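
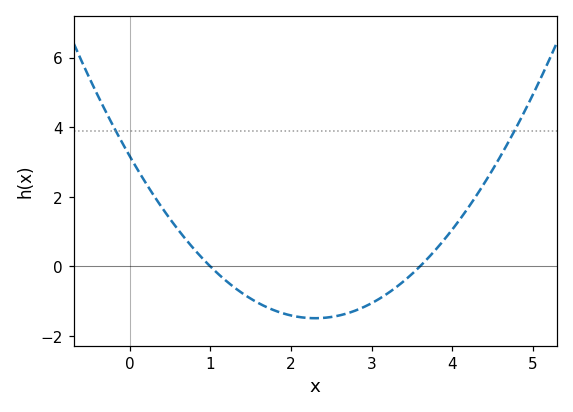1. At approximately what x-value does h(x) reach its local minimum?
2.3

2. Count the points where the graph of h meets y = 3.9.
2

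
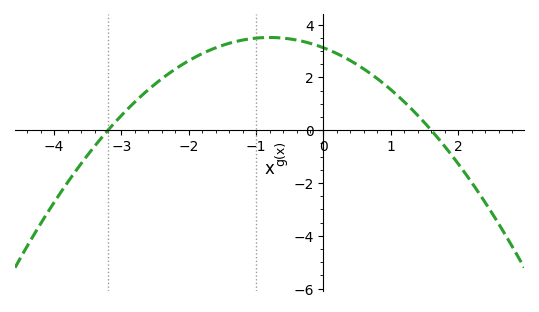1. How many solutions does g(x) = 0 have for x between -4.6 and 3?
2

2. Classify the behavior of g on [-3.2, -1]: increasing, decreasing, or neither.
increasing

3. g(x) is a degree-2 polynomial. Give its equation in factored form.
y = -0.61(x + 3.2)(x - 1.6)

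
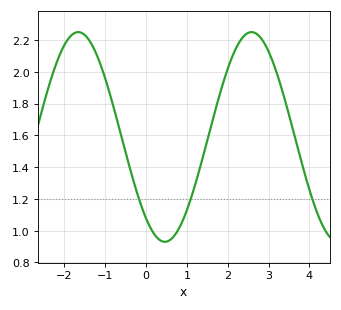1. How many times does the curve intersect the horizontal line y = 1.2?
3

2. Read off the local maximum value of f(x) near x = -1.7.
2.24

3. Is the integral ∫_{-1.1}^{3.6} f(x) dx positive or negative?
positive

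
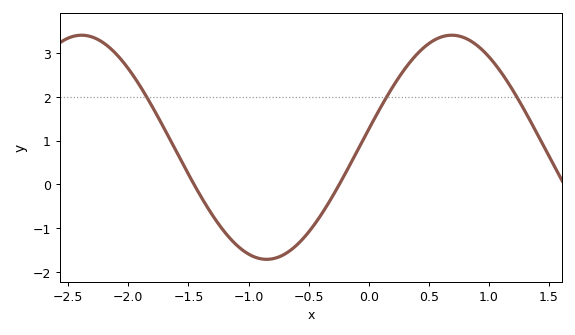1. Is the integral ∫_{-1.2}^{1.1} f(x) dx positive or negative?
positive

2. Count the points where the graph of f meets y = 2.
3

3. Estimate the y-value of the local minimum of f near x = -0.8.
-1.7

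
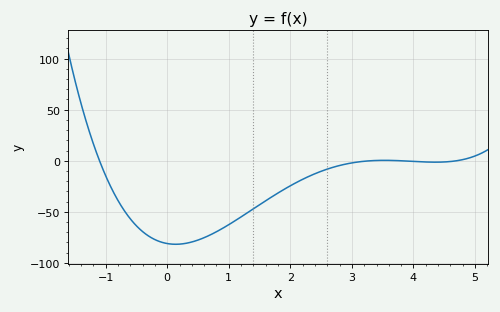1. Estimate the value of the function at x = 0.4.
-80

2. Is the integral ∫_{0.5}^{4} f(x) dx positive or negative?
negative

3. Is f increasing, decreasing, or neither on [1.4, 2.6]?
increasing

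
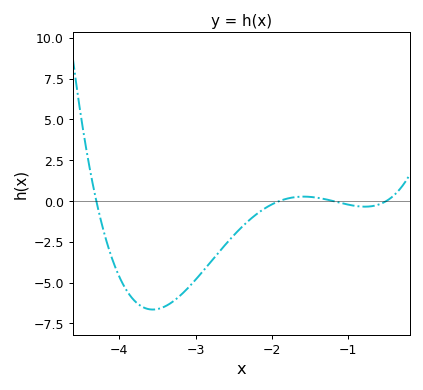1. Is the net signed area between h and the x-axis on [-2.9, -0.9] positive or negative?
negative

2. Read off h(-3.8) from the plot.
-6.2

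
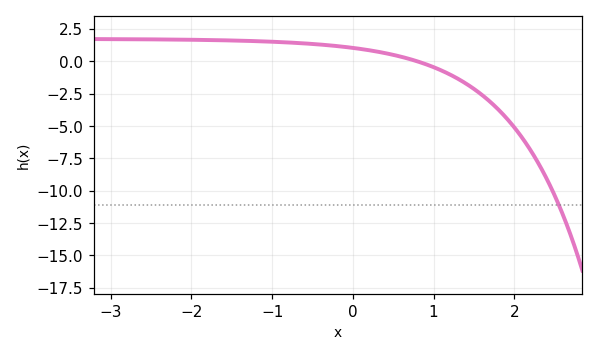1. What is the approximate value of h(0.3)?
0.5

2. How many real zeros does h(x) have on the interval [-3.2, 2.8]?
1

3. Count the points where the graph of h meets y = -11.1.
1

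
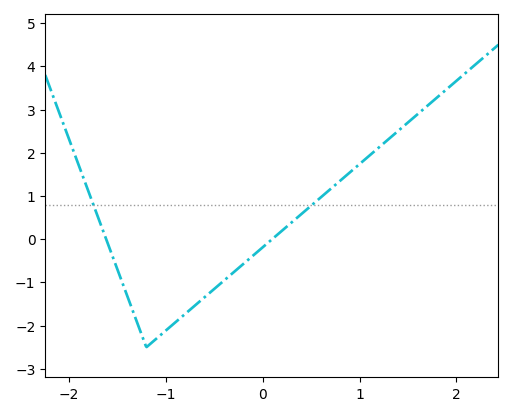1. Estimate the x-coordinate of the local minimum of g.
-1.2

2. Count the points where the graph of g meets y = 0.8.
2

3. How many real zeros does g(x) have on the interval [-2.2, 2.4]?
2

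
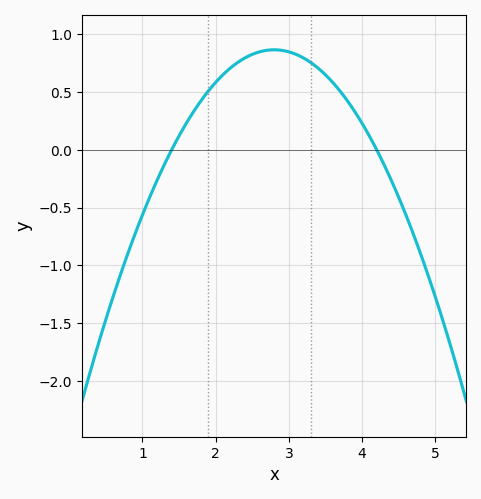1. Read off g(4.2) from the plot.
0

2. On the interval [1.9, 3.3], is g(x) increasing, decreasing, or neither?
neither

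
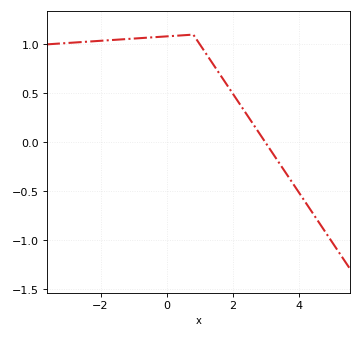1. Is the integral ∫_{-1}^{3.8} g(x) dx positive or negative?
positive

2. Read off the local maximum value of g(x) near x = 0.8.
1.1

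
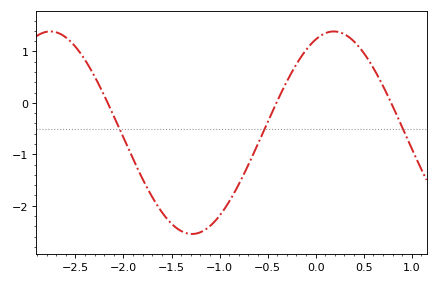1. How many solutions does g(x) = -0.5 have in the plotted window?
3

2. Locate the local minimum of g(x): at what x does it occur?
-1.3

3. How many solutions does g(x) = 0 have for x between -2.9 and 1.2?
3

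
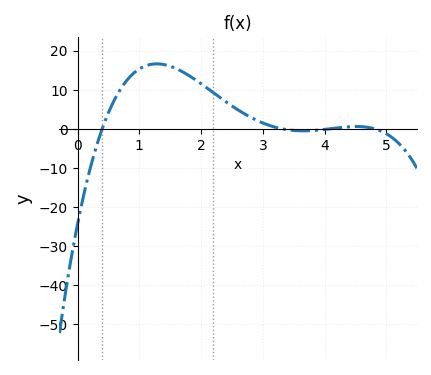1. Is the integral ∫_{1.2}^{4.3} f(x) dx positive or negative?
positive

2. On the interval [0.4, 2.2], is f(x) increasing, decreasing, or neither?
neither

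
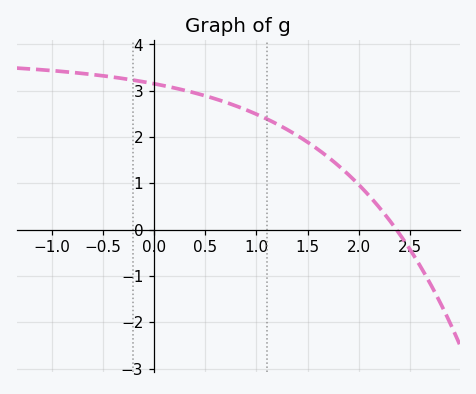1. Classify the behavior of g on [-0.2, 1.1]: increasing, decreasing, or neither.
decreasing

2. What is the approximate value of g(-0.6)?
3.35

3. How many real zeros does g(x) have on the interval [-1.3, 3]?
1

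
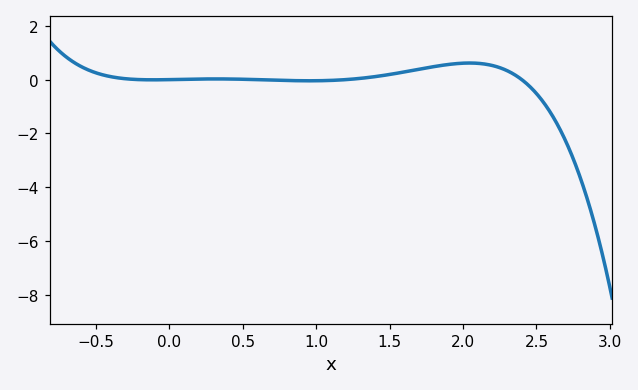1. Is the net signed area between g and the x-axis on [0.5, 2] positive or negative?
positive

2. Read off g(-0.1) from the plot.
0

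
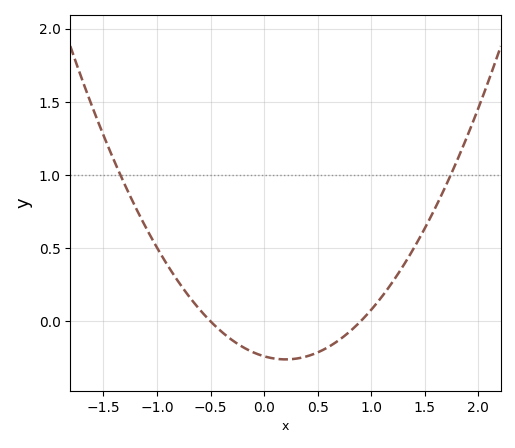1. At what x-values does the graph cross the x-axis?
-0.5, 0.9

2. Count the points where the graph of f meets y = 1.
2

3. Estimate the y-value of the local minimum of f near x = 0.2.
-0.25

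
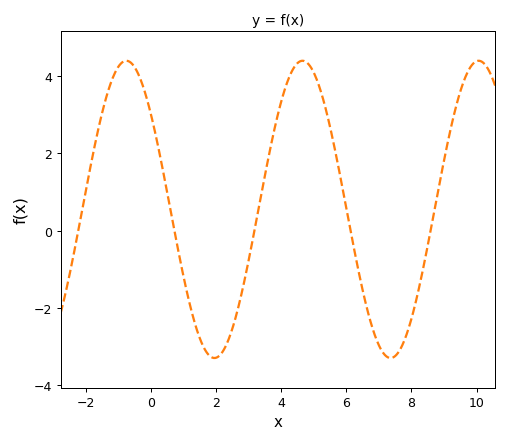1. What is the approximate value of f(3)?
-0.8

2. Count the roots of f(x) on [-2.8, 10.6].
5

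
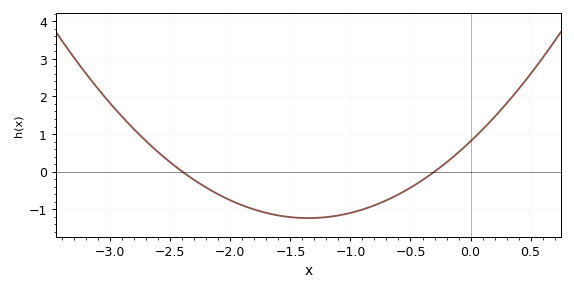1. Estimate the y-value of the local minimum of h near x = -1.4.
-1.23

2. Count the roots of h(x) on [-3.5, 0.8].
2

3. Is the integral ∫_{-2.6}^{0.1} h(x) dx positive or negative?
negative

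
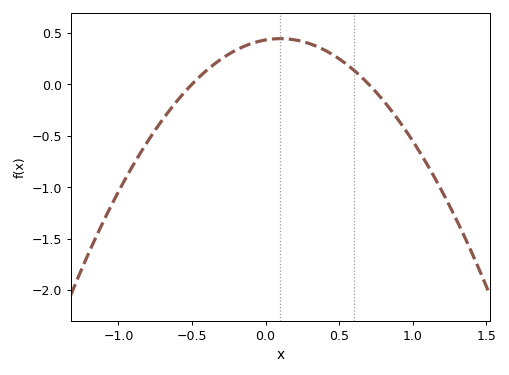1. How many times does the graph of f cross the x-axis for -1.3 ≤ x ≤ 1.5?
2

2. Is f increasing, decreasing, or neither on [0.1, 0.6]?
decreasing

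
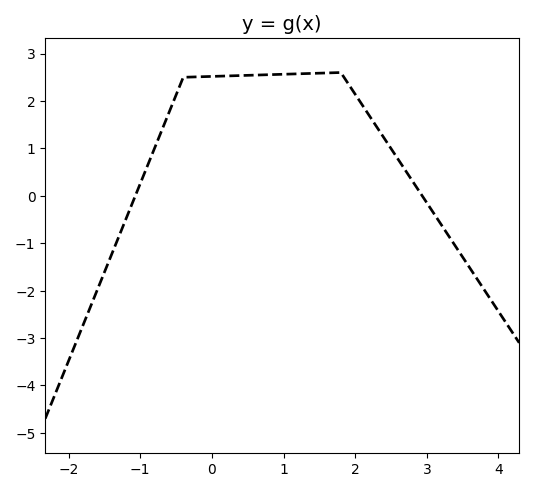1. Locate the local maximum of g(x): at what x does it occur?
1.8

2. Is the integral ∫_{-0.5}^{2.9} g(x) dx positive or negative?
positive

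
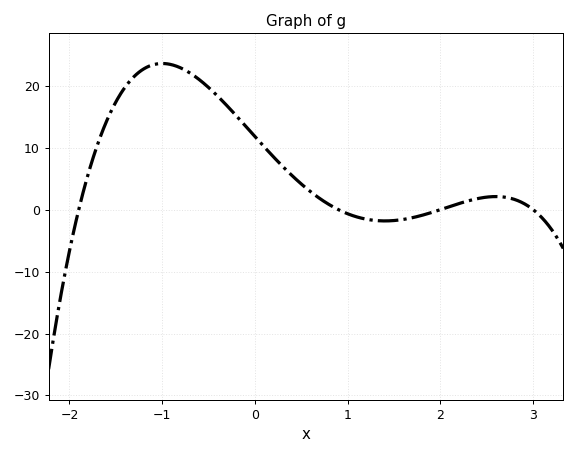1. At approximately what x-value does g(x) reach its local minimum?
1.4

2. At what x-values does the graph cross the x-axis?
-1.9, 0.9, 2, 3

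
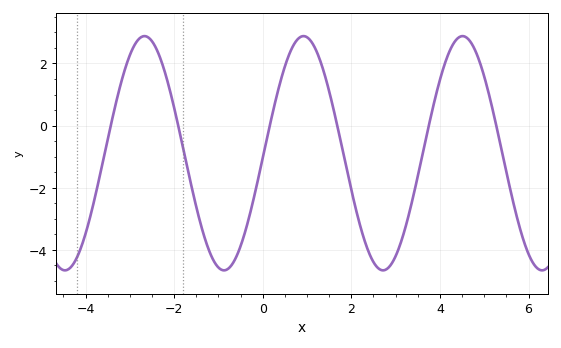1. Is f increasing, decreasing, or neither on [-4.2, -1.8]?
neither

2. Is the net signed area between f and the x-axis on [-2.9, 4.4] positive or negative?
negative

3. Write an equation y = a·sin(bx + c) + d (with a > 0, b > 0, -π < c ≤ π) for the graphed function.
y = 3.77sin(1.8x - 0.04) - 0.89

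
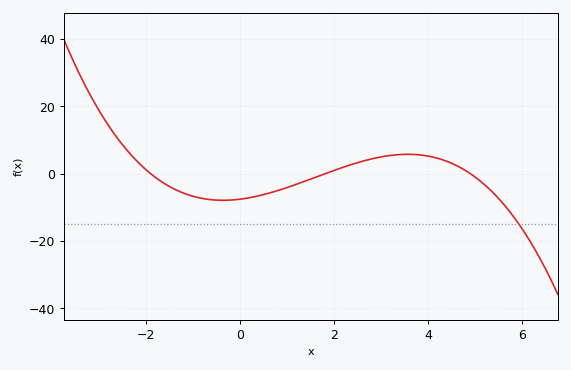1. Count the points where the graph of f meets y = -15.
1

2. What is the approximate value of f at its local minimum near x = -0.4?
-8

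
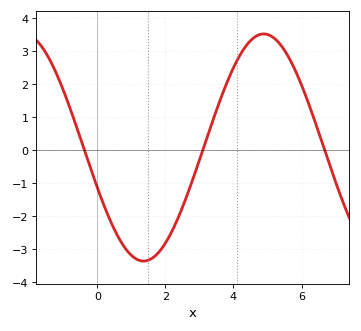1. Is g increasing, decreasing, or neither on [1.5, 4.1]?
increasing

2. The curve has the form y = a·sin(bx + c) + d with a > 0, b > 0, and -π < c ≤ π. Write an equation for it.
y = 3.44sin(0.89x - 2.8) + 0.08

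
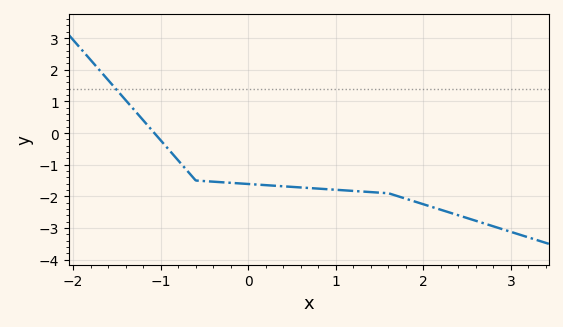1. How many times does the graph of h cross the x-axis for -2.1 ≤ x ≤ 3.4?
1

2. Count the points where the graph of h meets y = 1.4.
1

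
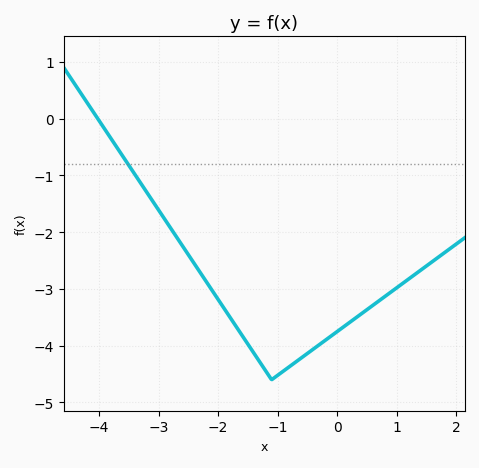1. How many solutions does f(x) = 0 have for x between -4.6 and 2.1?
1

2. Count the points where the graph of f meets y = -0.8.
1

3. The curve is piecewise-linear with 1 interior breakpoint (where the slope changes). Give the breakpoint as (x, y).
(-1.1, -4.6)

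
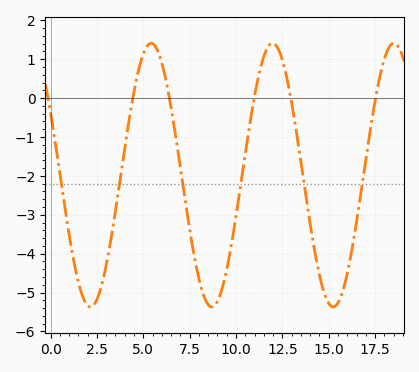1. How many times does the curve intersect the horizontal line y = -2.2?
6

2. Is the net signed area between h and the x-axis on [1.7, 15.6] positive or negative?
negative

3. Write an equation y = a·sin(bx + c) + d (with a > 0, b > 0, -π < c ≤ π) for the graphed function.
y = 3.39sin(0.96x + 2.65) - 1.98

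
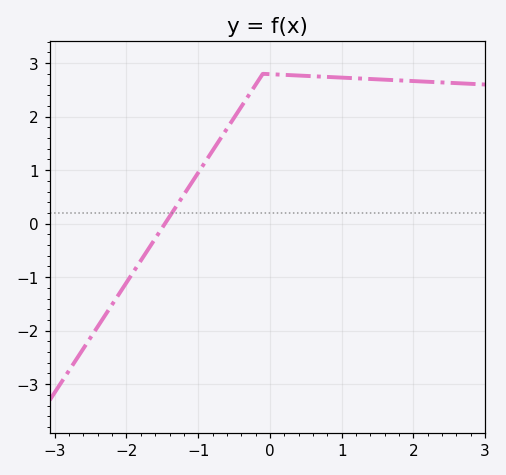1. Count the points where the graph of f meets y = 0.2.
1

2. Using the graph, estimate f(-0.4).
2.18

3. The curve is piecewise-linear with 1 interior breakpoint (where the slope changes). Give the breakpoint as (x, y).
(-0.1, 2.8)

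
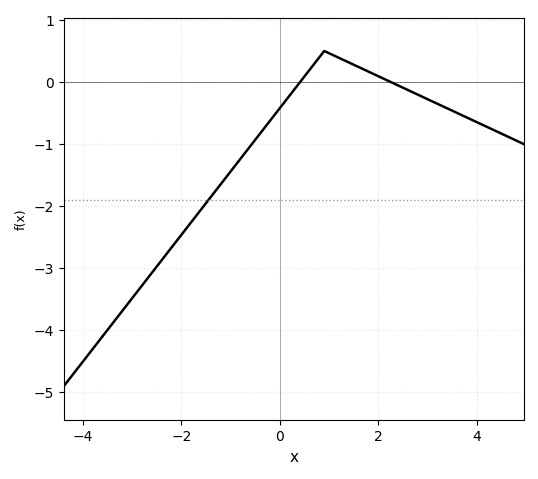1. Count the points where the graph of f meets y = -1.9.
1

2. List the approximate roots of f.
0.41, 2.25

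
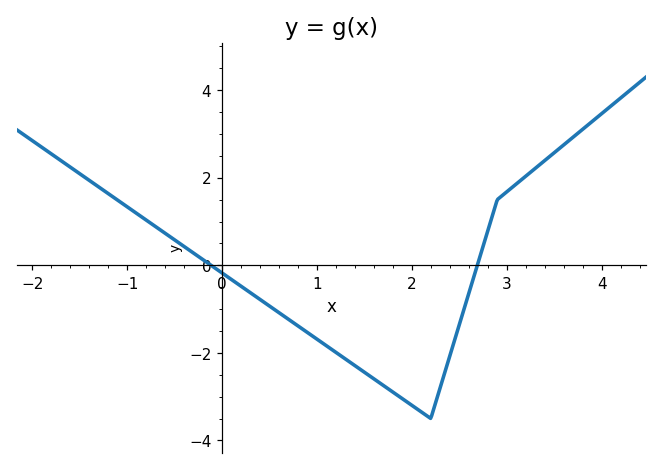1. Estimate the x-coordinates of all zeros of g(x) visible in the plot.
-0.1, 2.7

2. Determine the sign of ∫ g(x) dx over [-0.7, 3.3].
negative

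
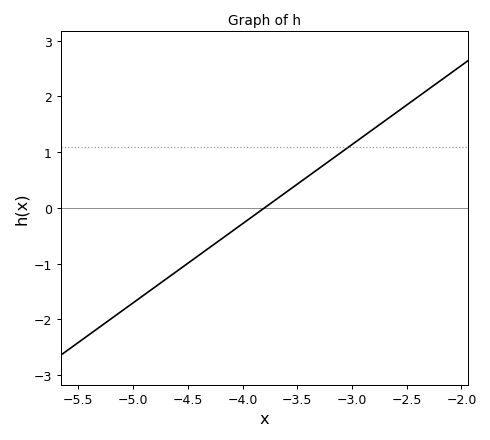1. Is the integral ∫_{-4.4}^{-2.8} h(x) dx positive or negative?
positive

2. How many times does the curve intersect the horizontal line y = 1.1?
1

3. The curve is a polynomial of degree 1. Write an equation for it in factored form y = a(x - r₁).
y = 1.42(x + 3.8)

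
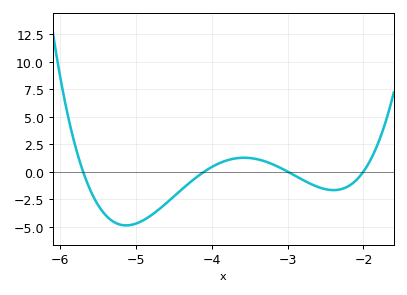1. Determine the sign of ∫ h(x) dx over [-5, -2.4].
negative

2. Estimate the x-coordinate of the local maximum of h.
-3.58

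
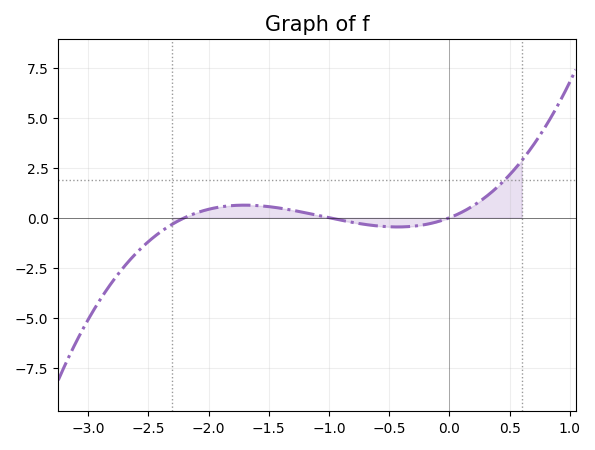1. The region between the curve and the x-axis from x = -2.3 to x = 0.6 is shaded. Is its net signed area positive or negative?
positive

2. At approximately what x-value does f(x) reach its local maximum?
-1.7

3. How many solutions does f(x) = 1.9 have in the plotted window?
1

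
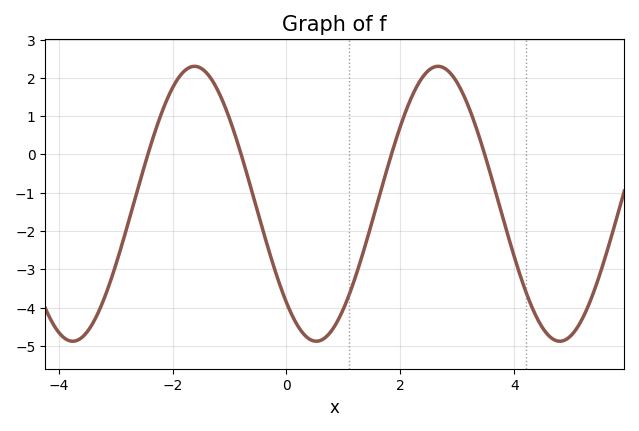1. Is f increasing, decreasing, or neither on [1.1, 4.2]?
neither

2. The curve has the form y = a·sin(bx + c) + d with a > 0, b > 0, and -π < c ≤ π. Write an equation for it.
y = 3.59sin(1.47x - 2.34) - 1.29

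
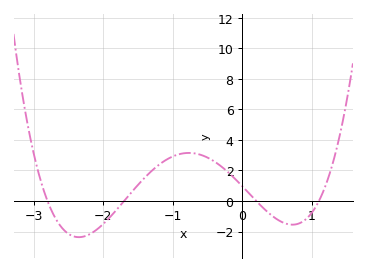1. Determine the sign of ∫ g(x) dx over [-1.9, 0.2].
positive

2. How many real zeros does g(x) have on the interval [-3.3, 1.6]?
4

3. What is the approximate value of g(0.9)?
-1.24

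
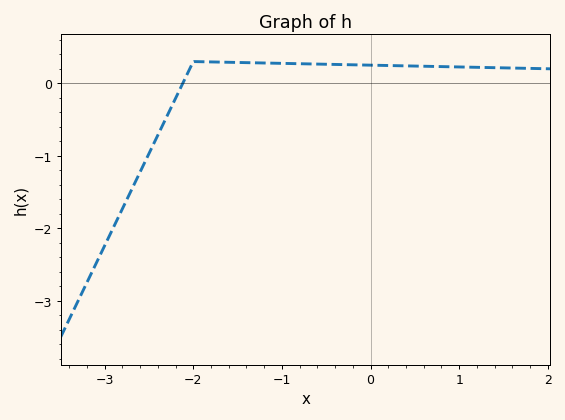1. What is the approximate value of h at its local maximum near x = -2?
0.3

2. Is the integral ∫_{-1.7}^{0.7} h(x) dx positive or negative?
positive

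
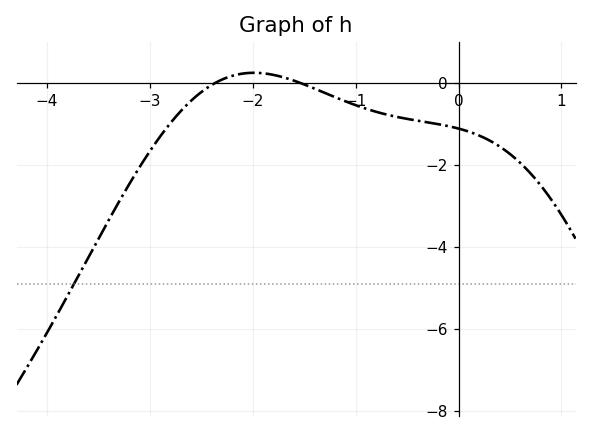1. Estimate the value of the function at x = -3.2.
-2.4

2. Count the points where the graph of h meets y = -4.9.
1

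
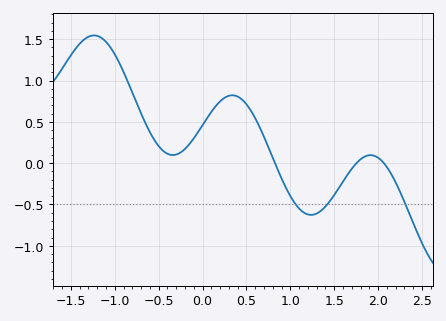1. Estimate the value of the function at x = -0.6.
0.376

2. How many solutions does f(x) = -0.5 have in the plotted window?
3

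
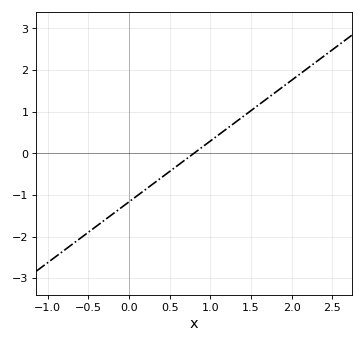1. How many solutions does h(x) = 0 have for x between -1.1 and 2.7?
1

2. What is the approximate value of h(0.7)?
-0.146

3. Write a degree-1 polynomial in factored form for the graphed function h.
y = 1.46(x - 0.8)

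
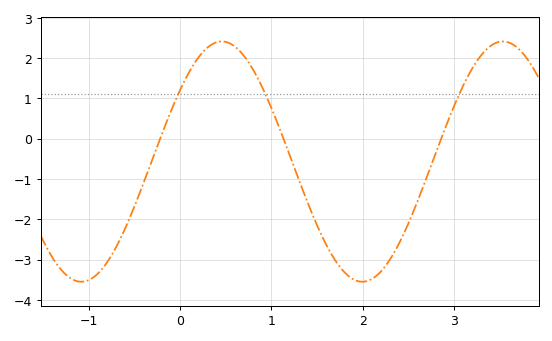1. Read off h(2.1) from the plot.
-3.48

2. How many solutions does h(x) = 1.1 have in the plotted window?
3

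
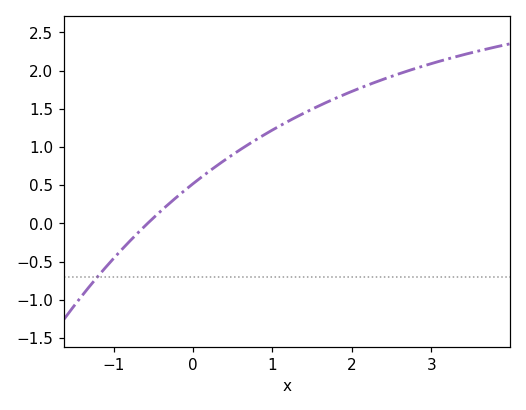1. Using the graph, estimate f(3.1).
2.1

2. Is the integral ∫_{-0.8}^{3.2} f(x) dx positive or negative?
positive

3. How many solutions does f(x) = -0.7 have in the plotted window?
1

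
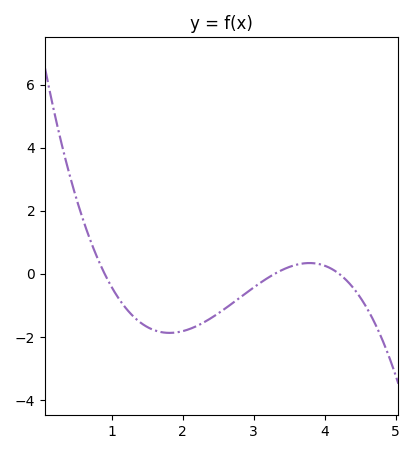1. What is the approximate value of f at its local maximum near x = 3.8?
0.4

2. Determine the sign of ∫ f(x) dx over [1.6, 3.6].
negative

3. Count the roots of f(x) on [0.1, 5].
3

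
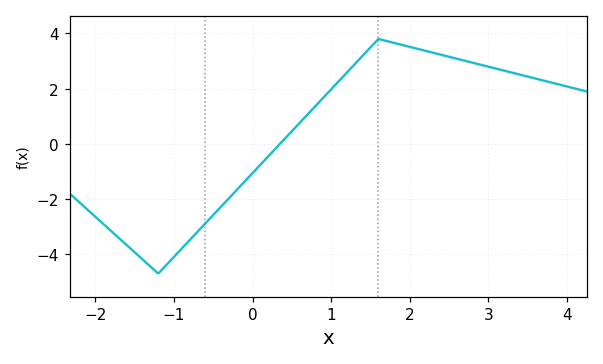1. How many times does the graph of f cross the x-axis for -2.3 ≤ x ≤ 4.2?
1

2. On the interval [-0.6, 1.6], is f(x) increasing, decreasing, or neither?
increasing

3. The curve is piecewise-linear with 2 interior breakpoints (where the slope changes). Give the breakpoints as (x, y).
(-1.2, -4.7); (1.6, 3.8)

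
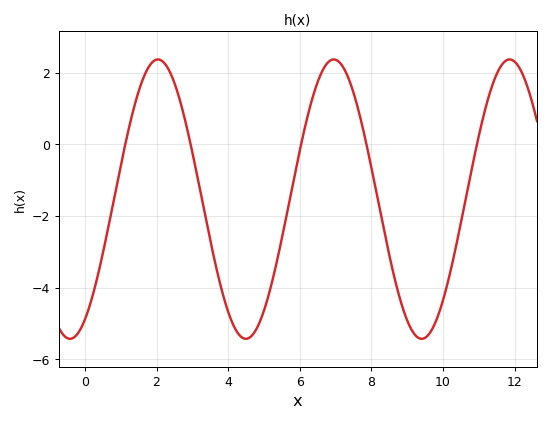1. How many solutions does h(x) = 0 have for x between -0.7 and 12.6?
5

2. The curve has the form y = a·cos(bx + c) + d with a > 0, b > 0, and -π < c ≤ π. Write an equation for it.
y = 3.9cos(1.3x - 2.6) - 1.53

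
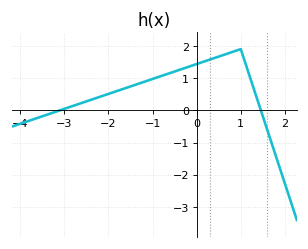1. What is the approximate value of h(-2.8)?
0.1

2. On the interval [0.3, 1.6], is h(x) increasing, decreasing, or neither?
neither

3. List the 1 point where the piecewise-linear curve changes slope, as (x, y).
(1, 1.9)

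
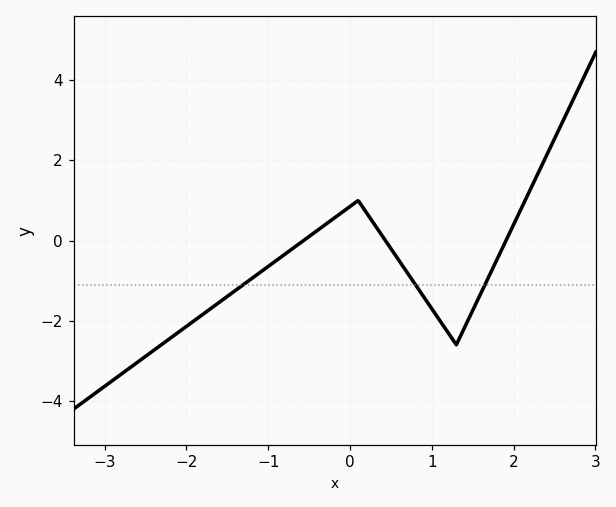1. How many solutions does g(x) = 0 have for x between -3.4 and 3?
3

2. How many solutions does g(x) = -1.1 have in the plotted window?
3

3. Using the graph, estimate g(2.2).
1.2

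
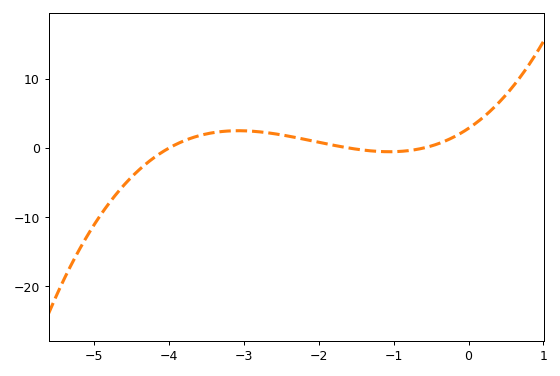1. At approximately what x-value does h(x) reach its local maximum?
-3.1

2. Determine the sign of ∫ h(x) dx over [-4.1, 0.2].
positive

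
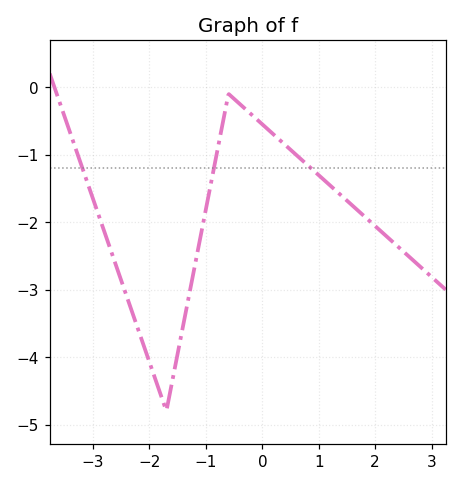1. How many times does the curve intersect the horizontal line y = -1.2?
3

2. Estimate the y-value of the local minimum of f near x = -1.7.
-4.8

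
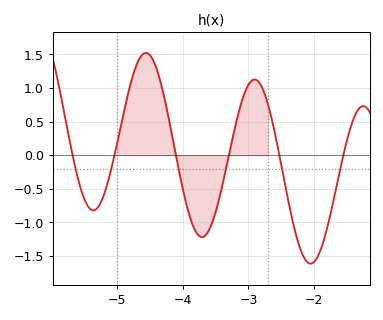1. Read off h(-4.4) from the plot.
1.29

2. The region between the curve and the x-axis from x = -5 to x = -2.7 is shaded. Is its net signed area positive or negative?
positive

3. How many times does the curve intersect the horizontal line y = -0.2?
6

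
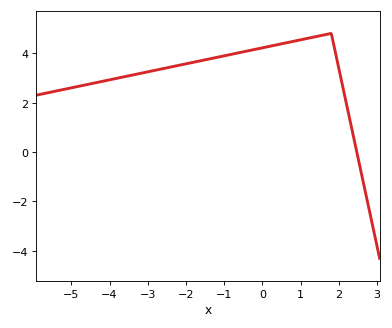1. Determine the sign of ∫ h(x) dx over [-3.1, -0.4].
positive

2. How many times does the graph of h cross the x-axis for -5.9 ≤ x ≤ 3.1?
1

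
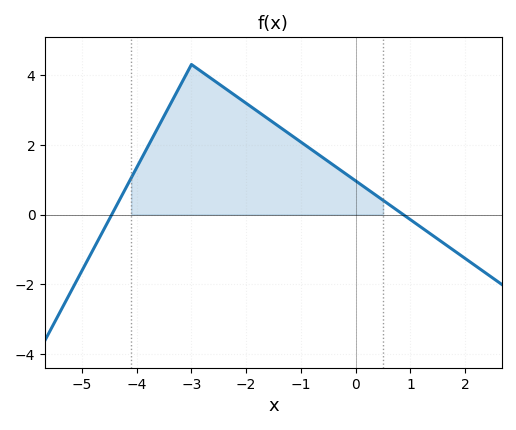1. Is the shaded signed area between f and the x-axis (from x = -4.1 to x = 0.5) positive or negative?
positive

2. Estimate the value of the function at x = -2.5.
3.8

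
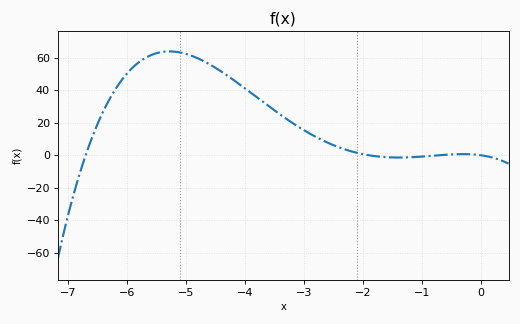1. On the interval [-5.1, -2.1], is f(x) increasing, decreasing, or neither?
decreasing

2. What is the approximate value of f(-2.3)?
3.56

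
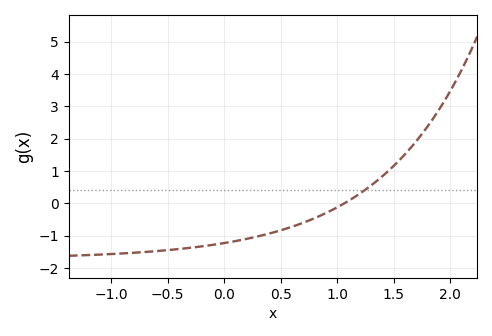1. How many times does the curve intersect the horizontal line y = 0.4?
1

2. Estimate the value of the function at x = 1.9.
2.89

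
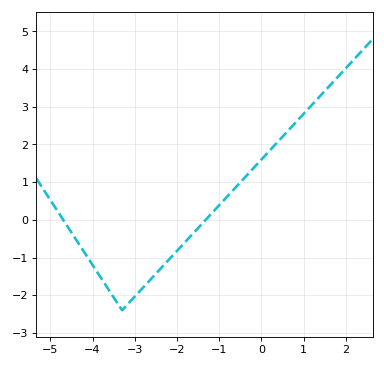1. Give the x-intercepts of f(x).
-4.6, -1.4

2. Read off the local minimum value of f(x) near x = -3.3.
-2.4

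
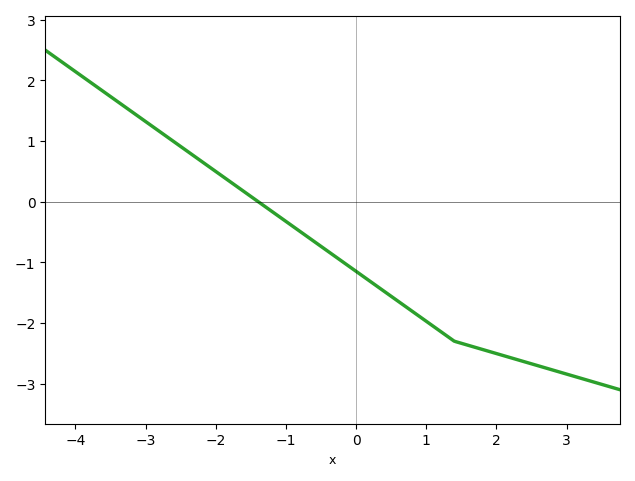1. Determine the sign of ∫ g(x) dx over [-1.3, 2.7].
negative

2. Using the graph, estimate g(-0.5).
-0.736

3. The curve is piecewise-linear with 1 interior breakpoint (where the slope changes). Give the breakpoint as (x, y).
(1.4, -2.3)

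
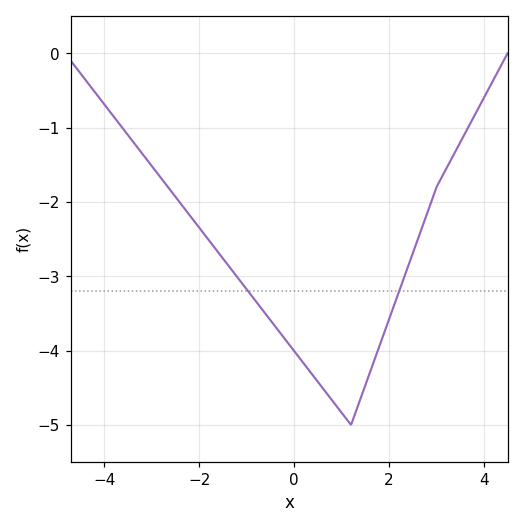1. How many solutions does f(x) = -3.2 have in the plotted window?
2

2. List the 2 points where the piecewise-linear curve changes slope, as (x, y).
(1.2, -5); (3, -1.8)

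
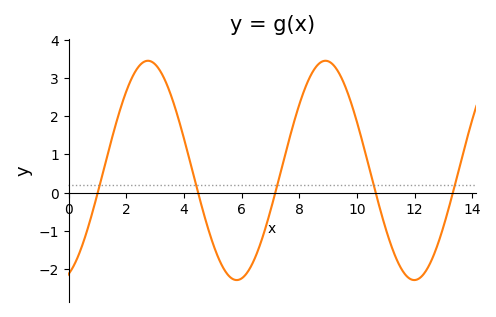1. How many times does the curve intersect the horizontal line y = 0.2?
5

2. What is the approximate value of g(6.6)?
-1.44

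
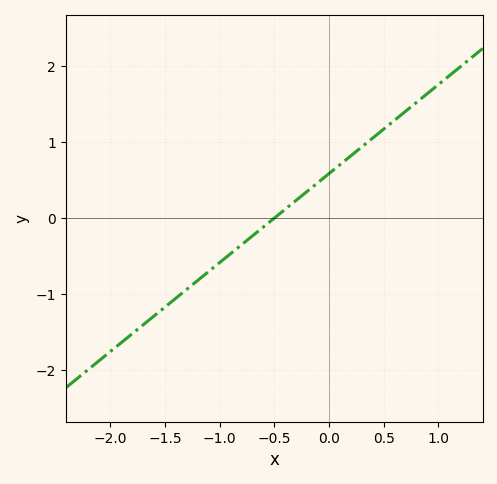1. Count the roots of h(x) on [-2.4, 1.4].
1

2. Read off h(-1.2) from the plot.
-0.819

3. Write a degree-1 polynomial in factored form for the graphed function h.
y = 1.17(x + 0.5)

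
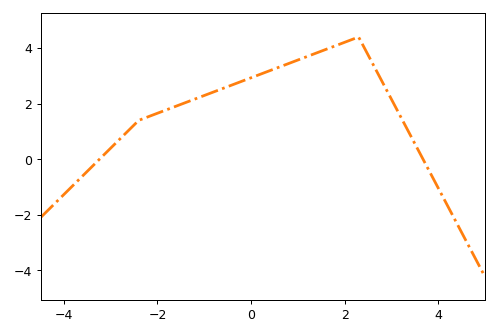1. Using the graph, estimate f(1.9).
4.2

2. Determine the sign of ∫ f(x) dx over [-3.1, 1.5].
positive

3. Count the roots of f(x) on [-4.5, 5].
2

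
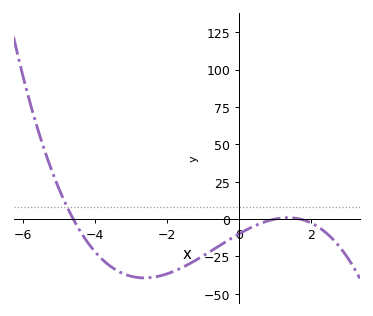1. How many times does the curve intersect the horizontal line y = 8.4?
1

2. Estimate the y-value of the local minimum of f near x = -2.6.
-39.3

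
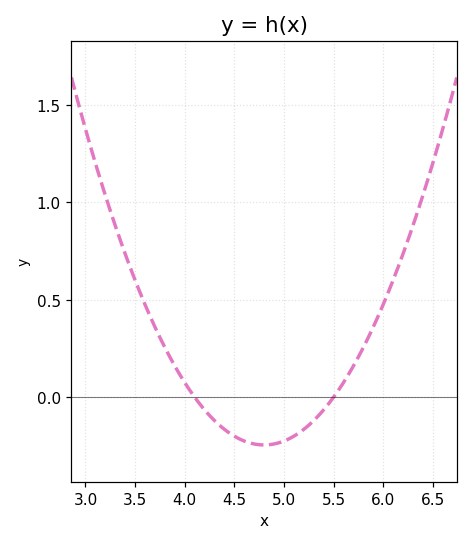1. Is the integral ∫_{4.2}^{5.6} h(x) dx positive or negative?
negative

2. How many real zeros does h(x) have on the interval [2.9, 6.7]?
2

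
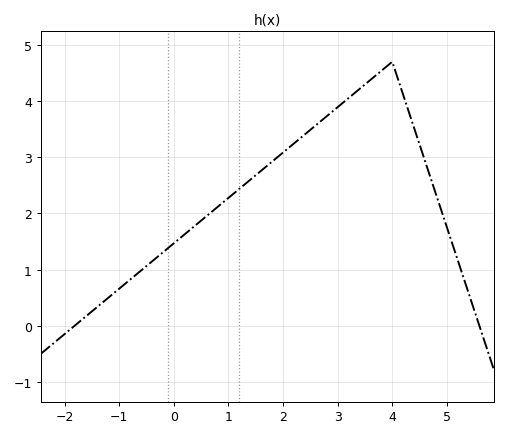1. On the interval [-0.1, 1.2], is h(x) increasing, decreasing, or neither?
increasing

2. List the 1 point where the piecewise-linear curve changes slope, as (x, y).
(4, 4.7)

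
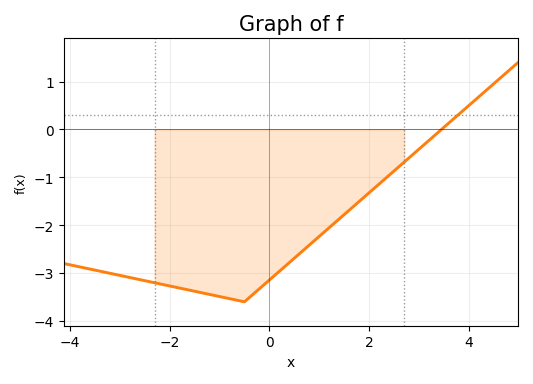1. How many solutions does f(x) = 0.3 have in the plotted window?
1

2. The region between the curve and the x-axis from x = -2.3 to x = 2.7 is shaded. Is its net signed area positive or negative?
negative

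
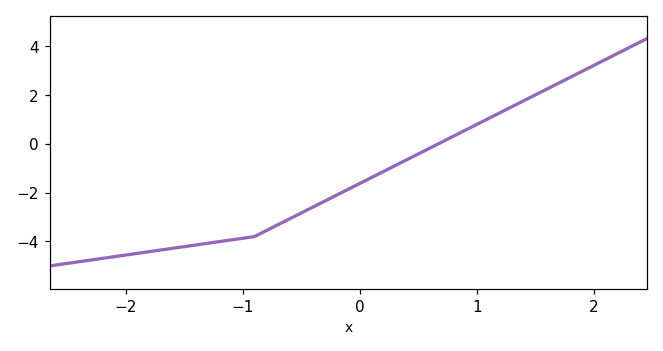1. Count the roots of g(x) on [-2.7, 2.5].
1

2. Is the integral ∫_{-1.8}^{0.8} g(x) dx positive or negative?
negative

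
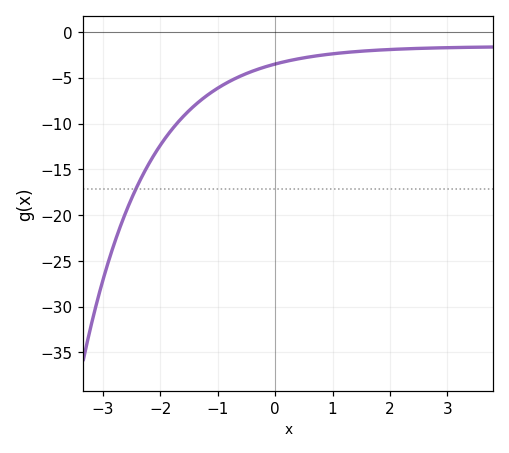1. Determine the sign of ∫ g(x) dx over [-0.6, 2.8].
negative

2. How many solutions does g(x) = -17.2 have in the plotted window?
1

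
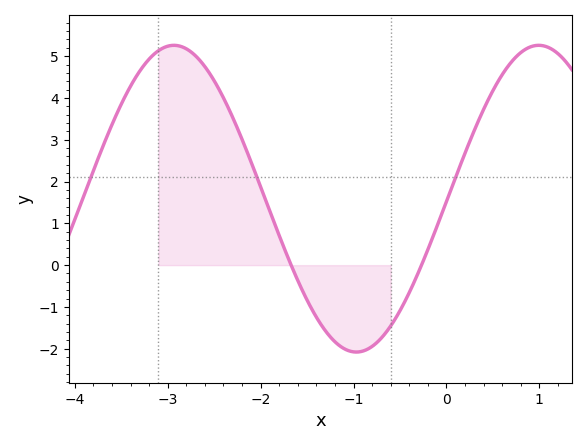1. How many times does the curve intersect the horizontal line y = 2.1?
3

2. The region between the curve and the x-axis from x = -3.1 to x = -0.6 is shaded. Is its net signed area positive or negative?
positive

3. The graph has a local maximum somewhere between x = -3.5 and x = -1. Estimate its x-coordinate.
-2.93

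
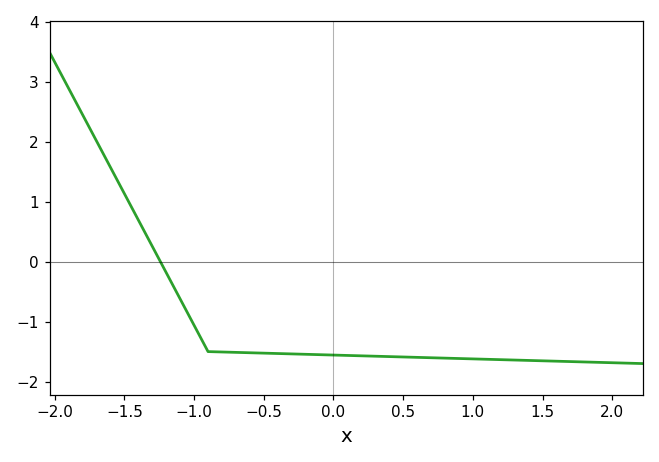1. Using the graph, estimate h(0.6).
-1.6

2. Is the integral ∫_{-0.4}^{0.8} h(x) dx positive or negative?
negative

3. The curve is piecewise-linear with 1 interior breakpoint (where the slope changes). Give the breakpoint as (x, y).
(-0.9, -1.5)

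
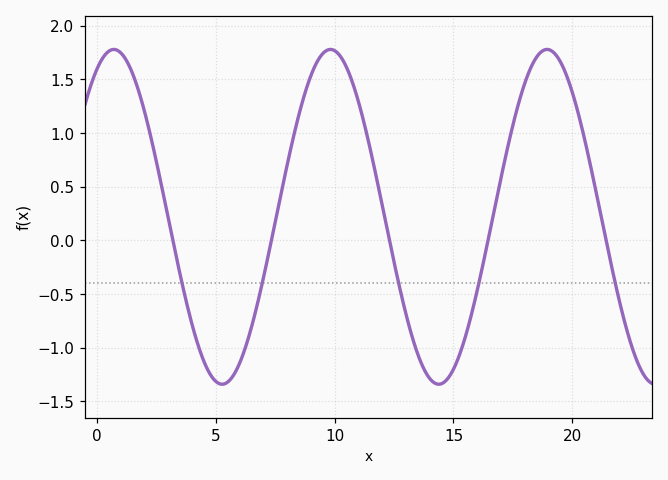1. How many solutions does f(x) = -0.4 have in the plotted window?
5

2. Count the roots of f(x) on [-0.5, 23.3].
5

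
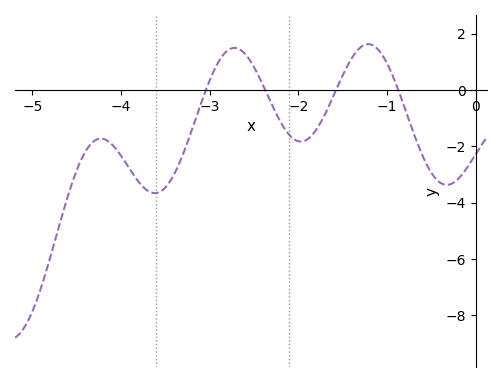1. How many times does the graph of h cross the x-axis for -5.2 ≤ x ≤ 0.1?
4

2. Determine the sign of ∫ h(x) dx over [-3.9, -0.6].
negative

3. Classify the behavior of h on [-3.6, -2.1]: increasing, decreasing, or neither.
neither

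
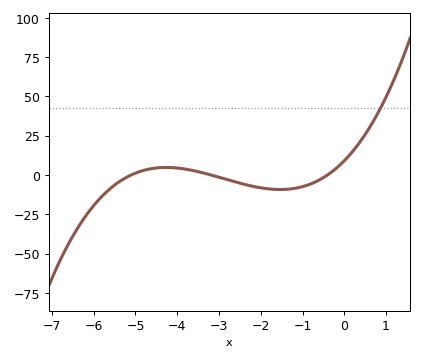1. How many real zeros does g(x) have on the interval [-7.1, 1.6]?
3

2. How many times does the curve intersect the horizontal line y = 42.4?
1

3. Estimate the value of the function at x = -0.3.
1.92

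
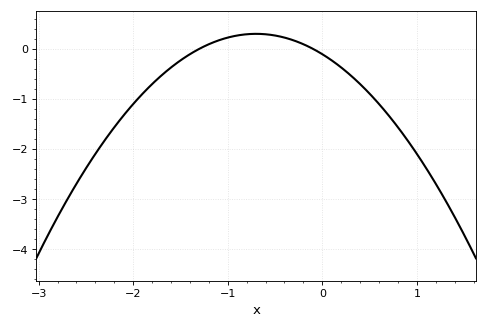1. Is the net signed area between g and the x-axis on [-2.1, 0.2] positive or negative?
negative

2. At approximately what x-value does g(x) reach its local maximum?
-0.7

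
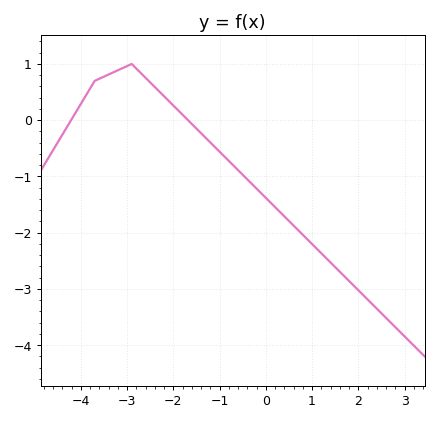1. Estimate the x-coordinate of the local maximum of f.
-2.9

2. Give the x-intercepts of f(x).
-4.21, -1.68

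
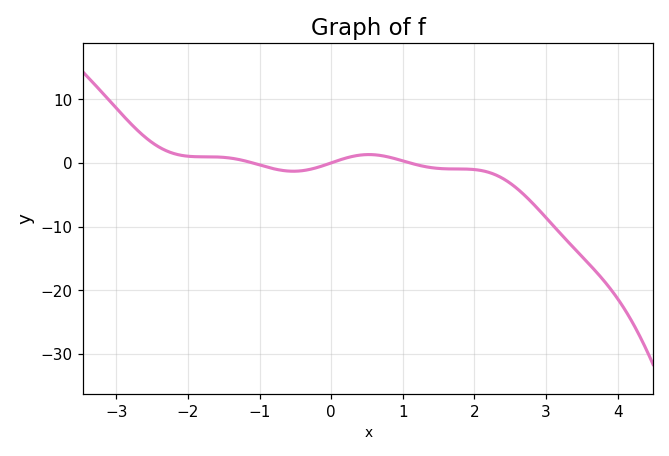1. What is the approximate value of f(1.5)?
-0.87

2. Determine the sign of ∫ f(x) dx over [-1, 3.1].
negative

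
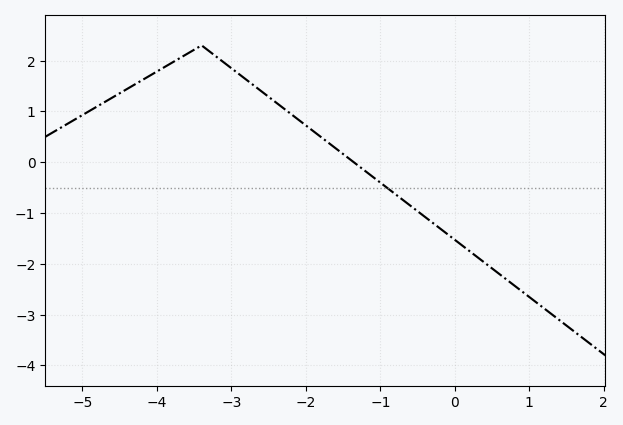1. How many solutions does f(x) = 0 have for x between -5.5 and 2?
1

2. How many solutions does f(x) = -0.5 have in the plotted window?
1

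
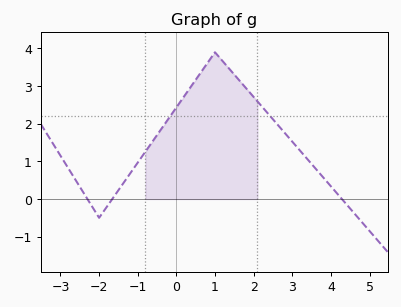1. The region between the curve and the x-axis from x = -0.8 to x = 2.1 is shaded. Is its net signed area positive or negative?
positive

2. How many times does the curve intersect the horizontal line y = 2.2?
2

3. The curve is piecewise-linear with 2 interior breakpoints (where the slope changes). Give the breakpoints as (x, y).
(-2, -0.5); (1, 3.9)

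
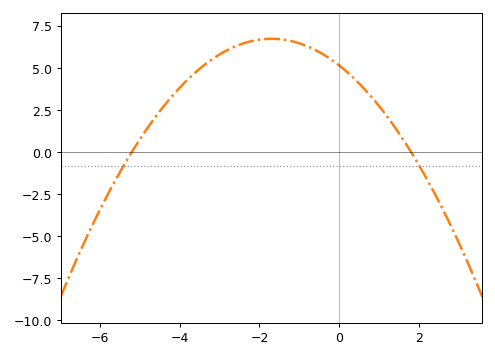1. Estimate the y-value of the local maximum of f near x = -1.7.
6.8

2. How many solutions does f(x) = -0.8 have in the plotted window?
2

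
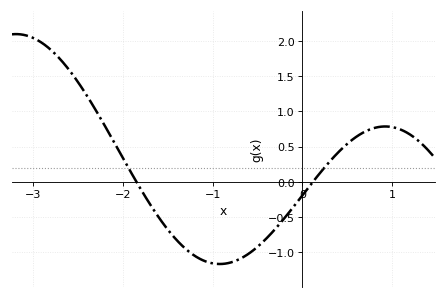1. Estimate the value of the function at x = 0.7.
0.7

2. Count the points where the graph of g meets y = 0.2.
2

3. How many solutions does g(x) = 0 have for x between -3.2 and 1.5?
2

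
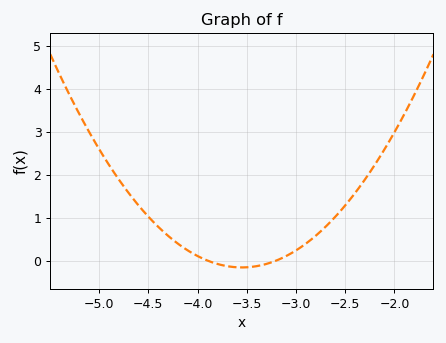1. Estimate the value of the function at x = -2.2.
2.2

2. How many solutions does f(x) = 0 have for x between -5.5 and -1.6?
2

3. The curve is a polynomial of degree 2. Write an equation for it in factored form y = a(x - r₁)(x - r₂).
y = 1.31(x + 3.9)(x + 3.2)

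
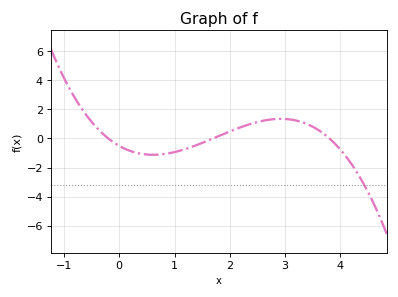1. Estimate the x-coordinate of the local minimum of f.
0.612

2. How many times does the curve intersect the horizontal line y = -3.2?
1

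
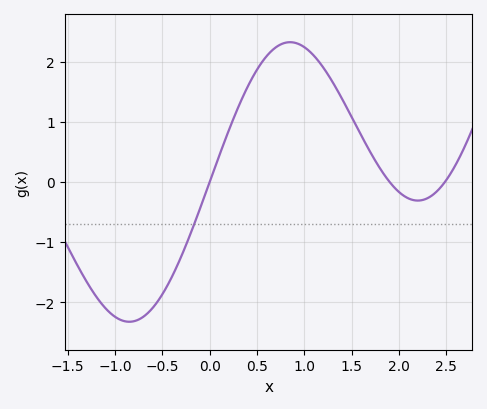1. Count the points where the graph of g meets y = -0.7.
1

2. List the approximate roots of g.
0, 1.9, 2.49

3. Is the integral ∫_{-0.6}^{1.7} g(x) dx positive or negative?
positive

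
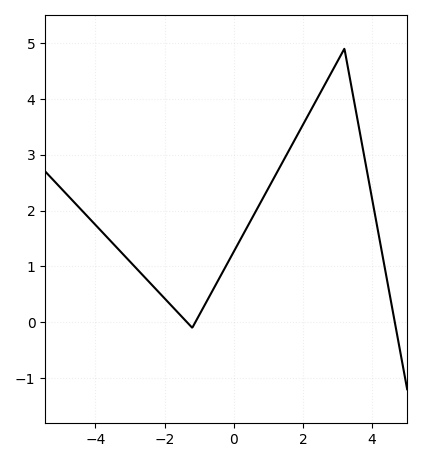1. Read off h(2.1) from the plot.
3.6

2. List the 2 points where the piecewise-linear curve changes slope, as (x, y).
(-1.2, -0.1); (3.2, 4.9)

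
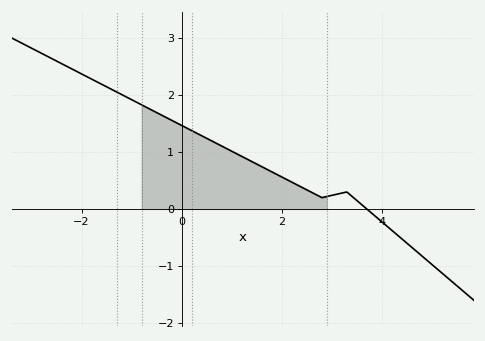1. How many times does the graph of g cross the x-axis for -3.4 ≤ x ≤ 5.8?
1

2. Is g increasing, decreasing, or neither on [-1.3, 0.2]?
decreasing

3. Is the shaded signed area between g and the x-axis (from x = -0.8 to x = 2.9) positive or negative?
positive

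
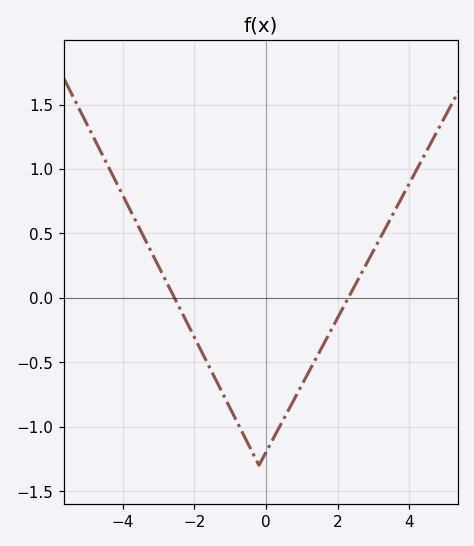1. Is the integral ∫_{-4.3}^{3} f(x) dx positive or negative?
negative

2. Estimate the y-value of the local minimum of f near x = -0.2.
-1.3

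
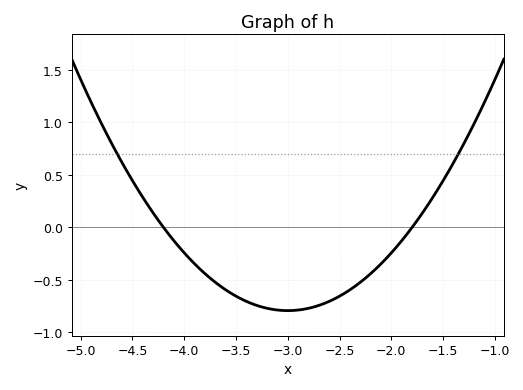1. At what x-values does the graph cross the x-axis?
-4.2, -1.8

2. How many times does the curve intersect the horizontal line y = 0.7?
2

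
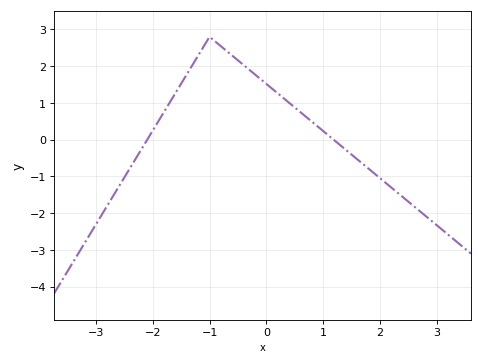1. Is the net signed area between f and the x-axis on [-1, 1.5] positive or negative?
positive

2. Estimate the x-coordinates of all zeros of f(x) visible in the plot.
-2.1, 1.2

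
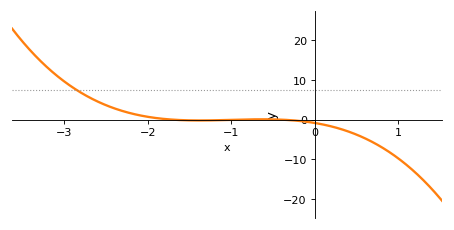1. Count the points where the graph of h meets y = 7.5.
1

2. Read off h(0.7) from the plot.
-6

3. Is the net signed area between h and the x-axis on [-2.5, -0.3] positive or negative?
positive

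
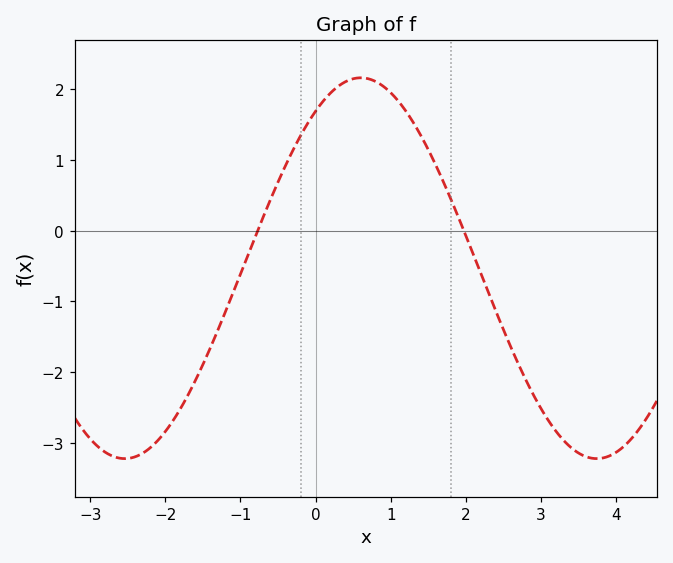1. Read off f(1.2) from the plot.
1.7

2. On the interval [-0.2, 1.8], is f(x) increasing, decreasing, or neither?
neither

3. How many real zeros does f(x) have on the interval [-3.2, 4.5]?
2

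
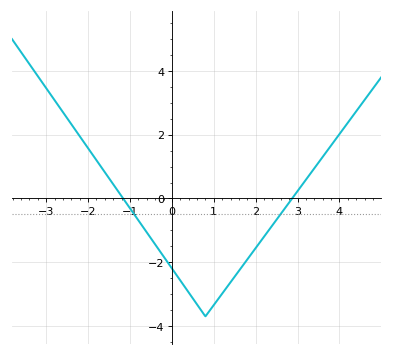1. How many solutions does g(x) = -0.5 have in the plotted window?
2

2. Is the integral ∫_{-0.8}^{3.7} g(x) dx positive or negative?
negative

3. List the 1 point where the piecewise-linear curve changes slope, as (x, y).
(0.8, -3.7)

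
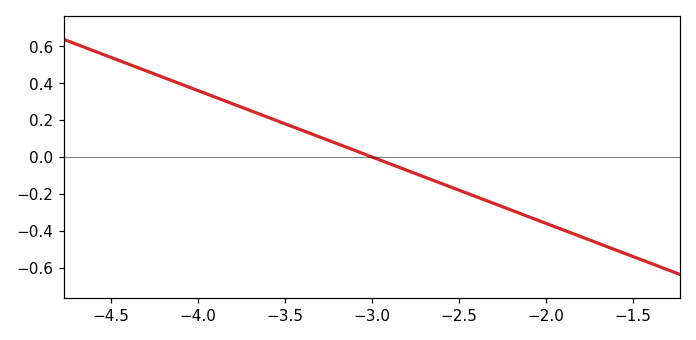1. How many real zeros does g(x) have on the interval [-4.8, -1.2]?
1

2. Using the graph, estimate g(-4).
0.36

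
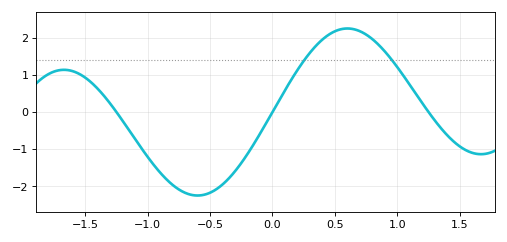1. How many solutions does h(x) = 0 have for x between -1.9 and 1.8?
3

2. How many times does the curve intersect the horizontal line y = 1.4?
2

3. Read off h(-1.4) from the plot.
0.63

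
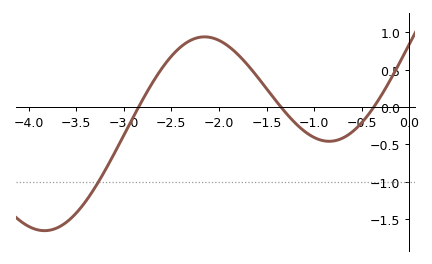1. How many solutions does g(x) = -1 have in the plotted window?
1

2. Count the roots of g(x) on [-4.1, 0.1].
3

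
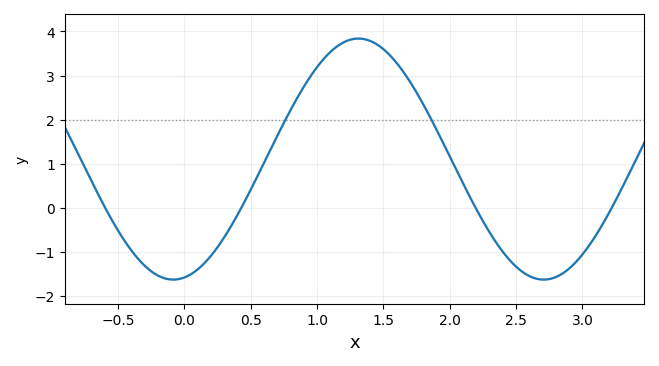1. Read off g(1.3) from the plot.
3.84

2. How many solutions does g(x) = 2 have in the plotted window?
2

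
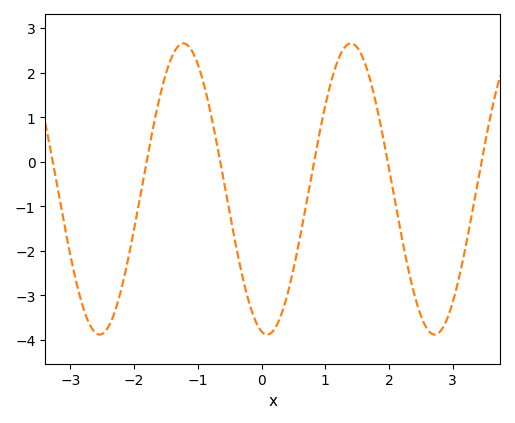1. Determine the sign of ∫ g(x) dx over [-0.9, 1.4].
negative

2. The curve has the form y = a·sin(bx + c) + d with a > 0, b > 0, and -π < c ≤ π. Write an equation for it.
y = 3.27sin(2.4x - 1.8) - 0.61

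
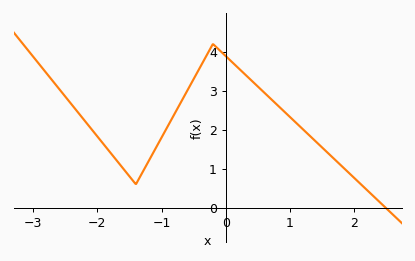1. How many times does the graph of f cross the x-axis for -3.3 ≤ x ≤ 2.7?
1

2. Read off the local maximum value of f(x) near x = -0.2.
4.2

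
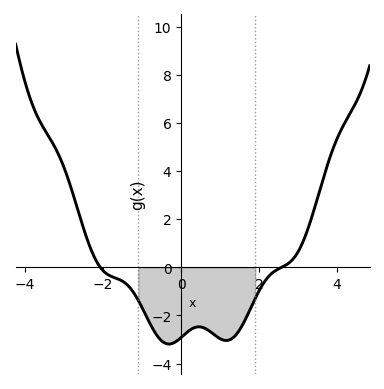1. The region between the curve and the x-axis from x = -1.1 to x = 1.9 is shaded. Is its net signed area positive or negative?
negative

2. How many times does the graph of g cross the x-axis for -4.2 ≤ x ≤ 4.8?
2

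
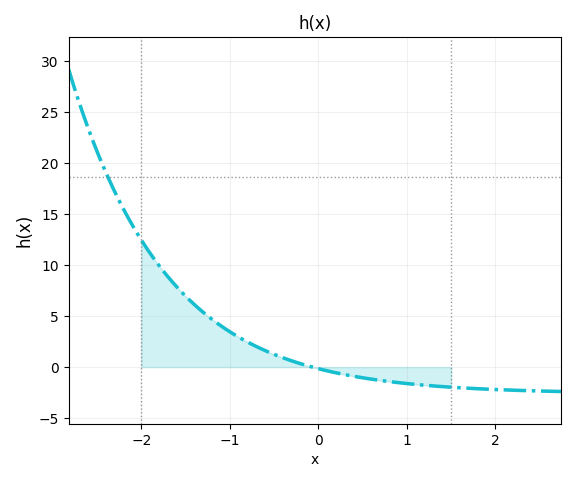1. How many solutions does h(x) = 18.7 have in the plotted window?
1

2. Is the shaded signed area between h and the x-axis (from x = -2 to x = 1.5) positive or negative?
positive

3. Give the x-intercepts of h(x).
-0.07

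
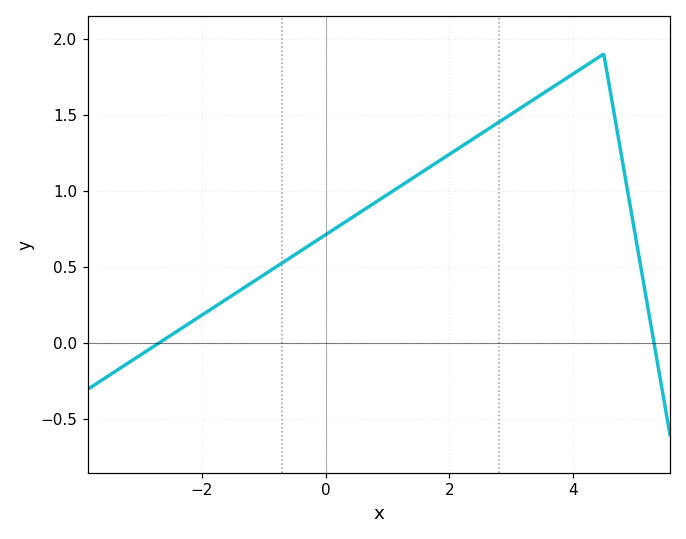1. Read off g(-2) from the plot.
0.185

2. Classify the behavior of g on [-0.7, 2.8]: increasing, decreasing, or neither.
increasing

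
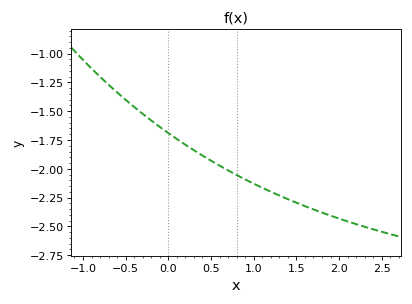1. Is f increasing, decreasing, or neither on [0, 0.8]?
decreasing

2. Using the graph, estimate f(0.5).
-1.93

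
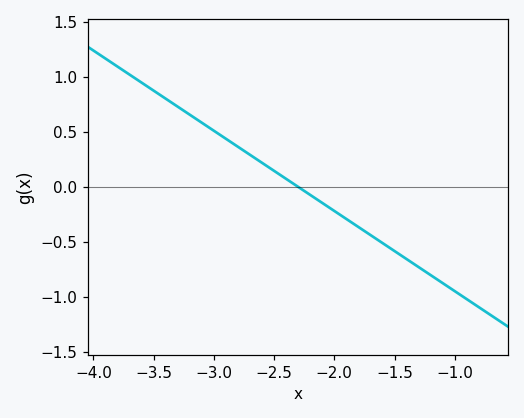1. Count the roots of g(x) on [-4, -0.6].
1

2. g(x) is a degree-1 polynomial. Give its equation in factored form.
y = -0.73(x + 2.3)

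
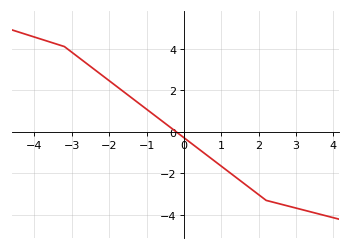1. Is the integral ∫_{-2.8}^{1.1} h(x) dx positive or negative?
positive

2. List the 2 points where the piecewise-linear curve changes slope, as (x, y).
(-3.2, 4.1); (2.2, -3.3)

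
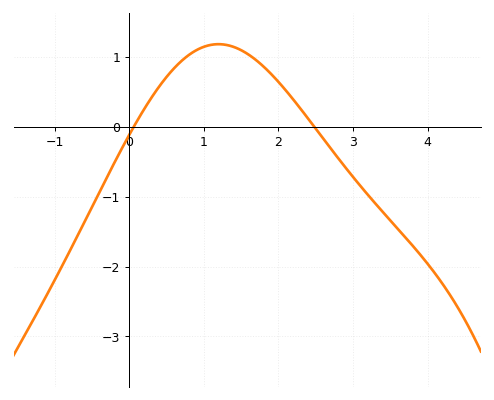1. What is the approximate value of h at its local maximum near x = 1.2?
1.18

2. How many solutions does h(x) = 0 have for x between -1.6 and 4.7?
2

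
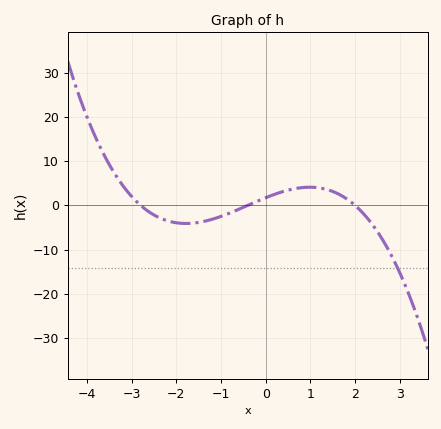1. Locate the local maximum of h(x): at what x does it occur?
1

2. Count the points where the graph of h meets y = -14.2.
1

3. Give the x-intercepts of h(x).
-2.8, -0.4, 2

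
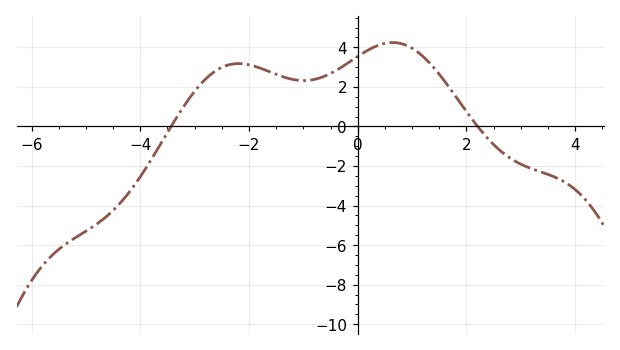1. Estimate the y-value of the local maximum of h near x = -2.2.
3.18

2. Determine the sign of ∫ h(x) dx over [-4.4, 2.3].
positive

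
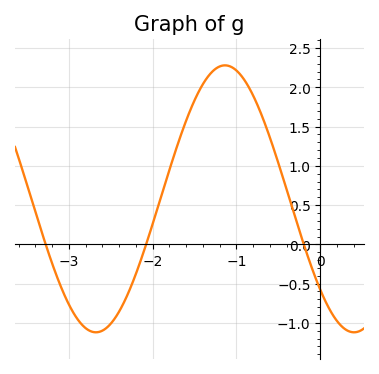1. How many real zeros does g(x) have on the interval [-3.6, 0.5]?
3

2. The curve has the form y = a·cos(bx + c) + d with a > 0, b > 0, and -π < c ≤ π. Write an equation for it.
y = 1.7cos(2.04x + 2.32) + 0.58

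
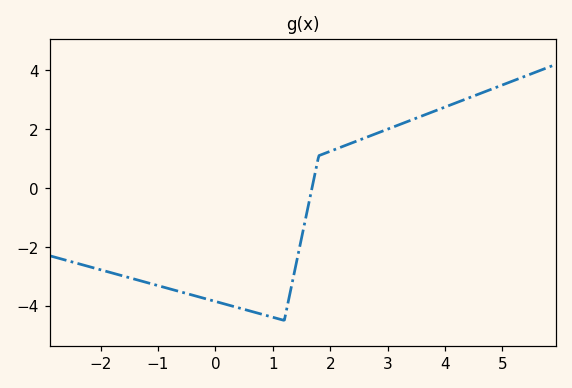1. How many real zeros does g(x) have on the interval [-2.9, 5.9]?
1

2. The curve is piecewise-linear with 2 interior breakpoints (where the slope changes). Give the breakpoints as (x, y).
(1.2, -4.5); (1.8, 1.1)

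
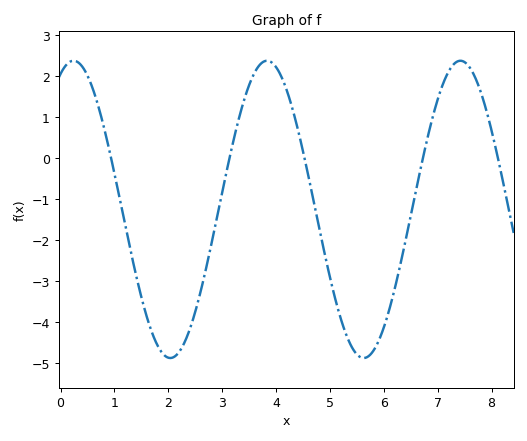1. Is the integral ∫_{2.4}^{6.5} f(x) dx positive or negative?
negative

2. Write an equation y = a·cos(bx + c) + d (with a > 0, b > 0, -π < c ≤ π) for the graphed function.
y = 3.63cos(1.75x - 0.422) - 1.26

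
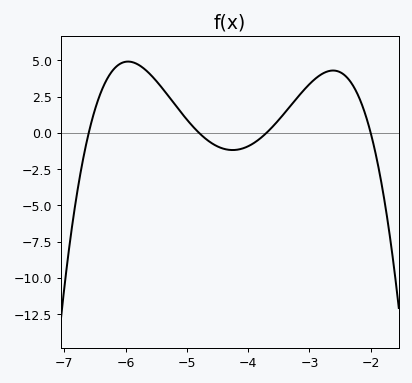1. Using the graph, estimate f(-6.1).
4.73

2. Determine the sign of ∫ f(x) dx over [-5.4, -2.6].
positive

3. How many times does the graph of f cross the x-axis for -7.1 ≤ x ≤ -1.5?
4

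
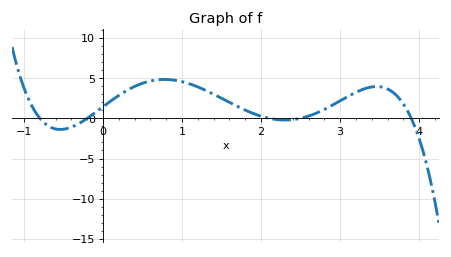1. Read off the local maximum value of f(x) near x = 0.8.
4.83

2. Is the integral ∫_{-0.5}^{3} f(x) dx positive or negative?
positive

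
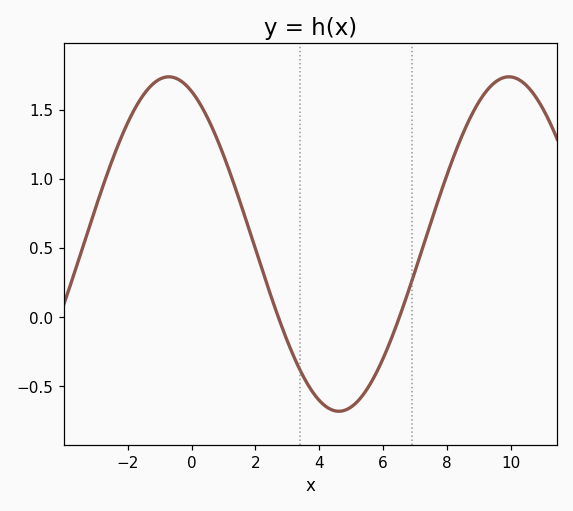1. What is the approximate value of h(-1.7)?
1.54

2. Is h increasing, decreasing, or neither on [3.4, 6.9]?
neither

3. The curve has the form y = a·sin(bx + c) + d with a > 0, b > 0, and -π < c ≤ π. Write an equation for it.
y = 1.21sin(0.59x + 1.99) + 0.53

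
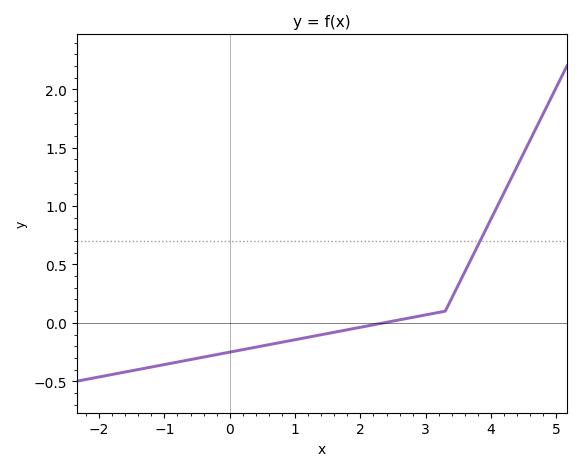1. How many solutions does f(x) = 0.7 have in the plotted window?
1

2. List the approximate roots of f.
2.36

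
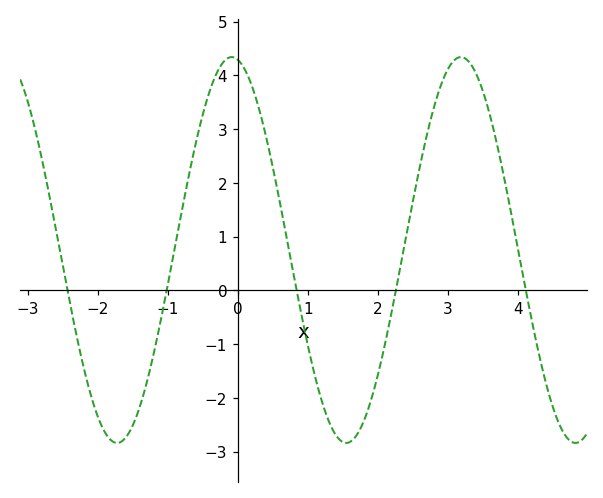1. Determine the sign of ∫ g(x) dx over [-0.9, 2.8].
positive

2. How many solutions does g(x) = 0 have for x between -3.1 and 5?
5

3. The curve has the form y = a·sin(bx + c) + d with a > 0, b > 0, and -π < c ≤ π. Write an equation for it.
y = 3.59sin(1.92x + 1.74) + 0.75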